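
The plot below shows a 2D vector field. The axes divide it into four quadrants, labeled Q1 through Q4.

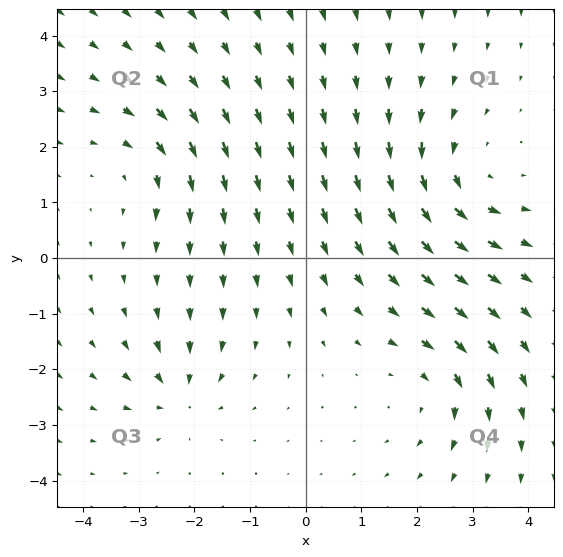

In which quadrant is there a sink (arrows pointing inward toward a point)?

Q3

The sink sits at approximately (-2.3, -2.4), which lies in quadrant Q3. The divergence there is about -4, negative as expected for a sink.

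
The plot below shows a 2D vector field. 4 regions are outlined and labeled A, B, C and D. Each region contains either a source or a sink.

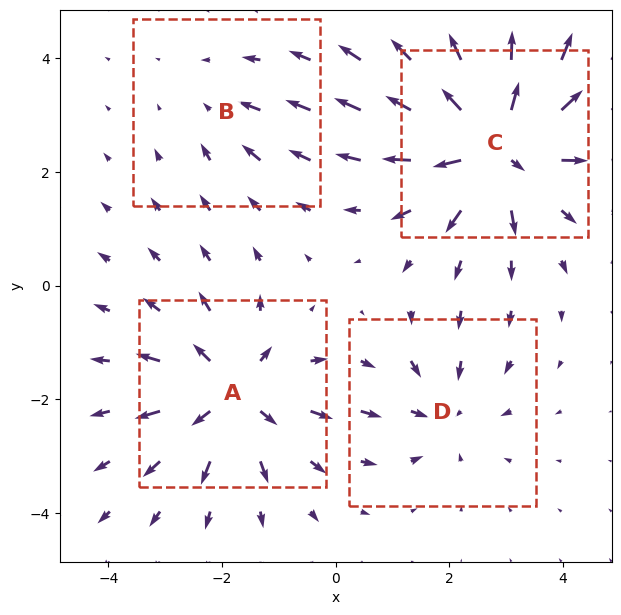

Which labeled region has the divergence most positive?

Divergence at each region's feature centre — A: about +6, B: about -2, C: about +7, D: about -3. Region C is most positive.

C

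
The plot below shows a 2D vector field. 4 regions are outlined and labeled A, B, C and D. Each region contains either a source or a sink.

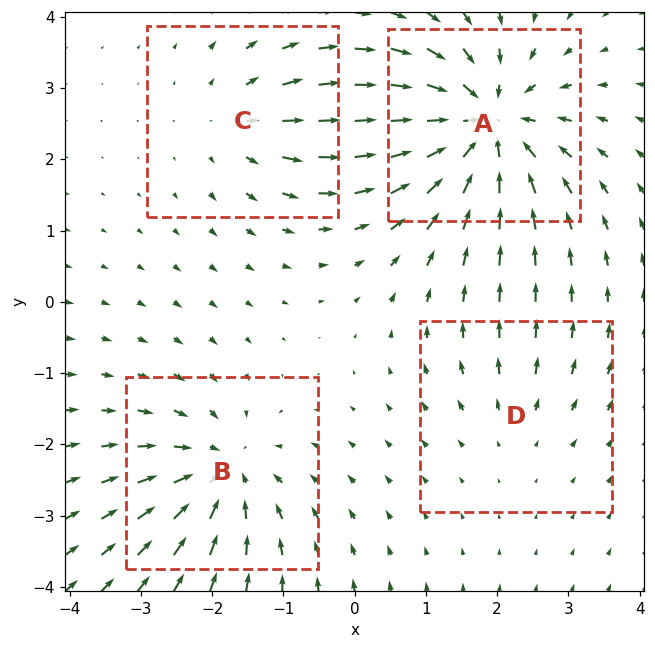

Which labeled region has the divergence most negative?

A

Divergence at each region's feature centre — A: about -7, B: about -5, C: about +3, D: about +2. Region A is most negative.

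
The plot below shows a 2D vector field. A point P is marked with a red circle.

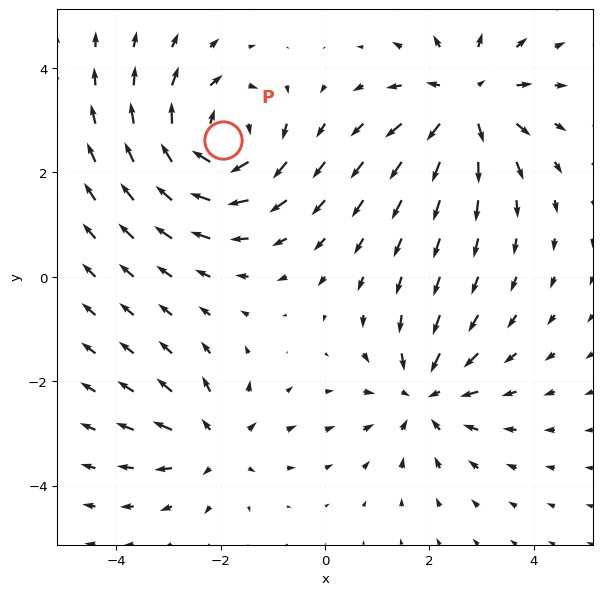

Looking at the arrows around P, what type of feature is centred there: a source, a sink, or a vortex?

At P (-1.9, 2.6) the arrows circulate clockwise. Divergence ≈0, curl about -5 — near-zero divergence with nonzero curl is a vortex.

vortex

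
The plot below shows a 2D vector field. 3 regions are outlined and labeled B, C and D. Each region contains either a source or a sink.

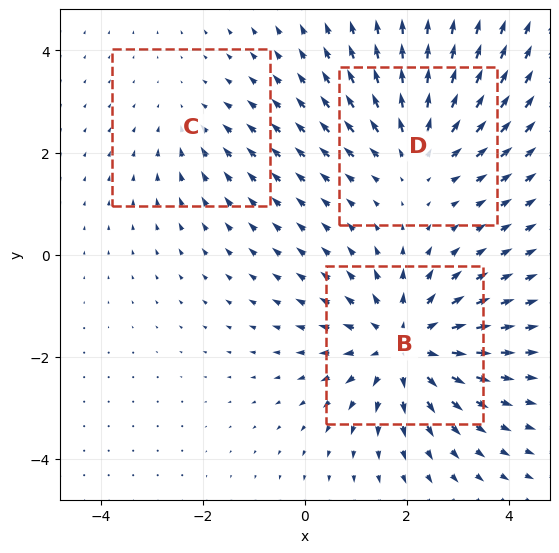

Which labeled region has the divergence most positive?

B

Divergence at each region's feature centre — B: about +4, C: about -2, D: about +3. Region B is most positive.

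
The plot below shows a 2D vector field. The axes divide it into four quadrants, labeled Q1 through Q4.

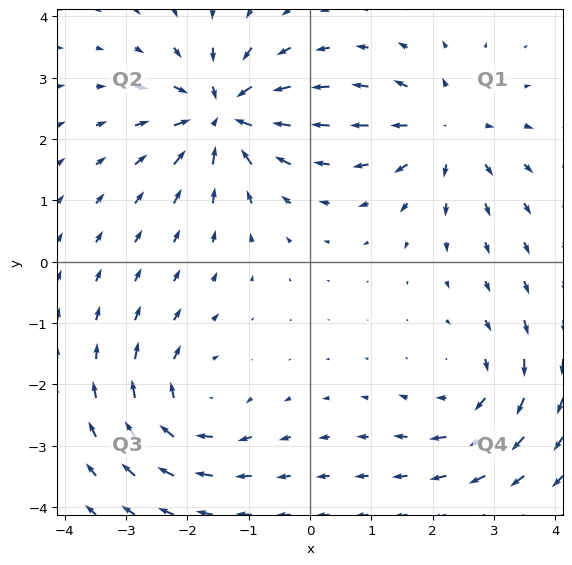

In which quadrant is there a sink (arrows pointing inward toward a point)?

The sink sits at approximately (-1.4, 2.4), which lies in quadrant Q2. The divergence there is about -6, negative as expected for a sink.

Q2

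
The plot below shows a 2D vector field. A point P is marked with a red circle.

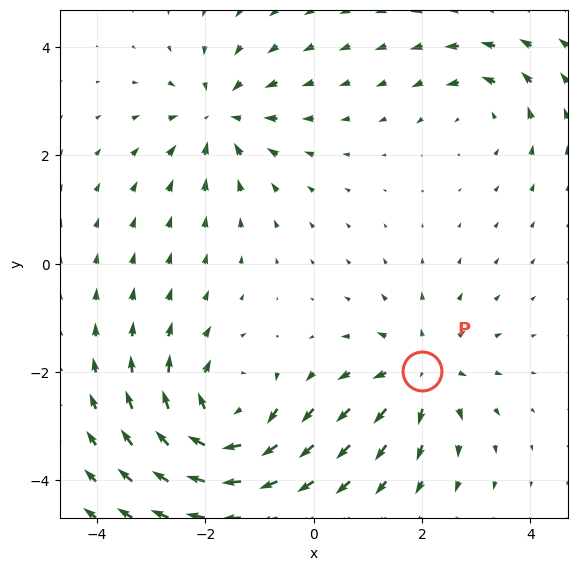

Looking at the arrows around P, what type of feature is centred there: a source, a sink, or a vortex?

source

At P (2.0, -2.0) the arrows spread outward. Divergence about +4, curl ≈0 — positive divergence with near-zero curl is a source.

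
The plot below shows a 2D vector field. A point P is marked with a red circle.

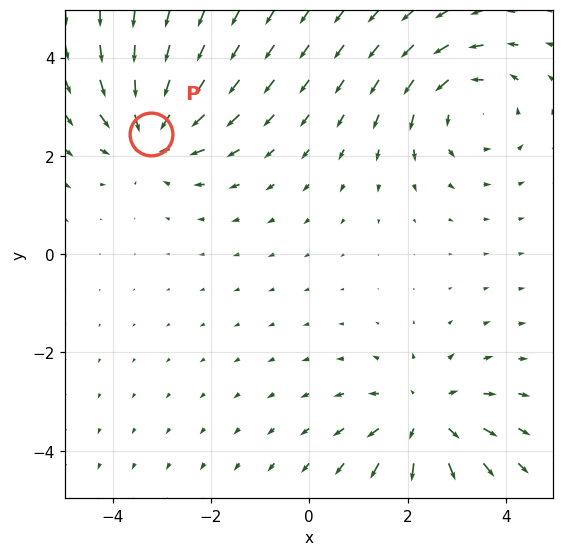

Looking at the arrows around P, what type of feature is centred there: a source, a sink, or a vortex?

At P (-3.2, 2.5) the arrows converge inward. Divergence about -5, curl ≈0 — negative divergence with near-zero curl is a sink.

sink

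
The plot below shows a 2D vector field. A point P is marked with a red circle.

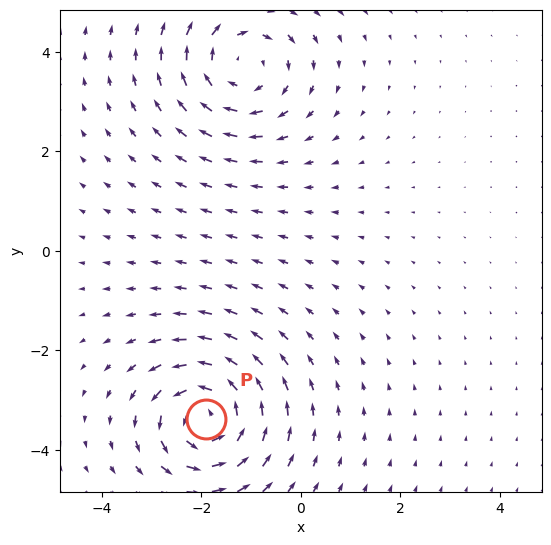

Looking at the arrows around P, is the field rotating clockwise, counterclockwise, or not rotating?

counterclockwise

Near P at (-1.9, -3.4) the arrows circulate counterclockwise. The curl (z-component) there is about +5; positive curl means counterclockwise rotation.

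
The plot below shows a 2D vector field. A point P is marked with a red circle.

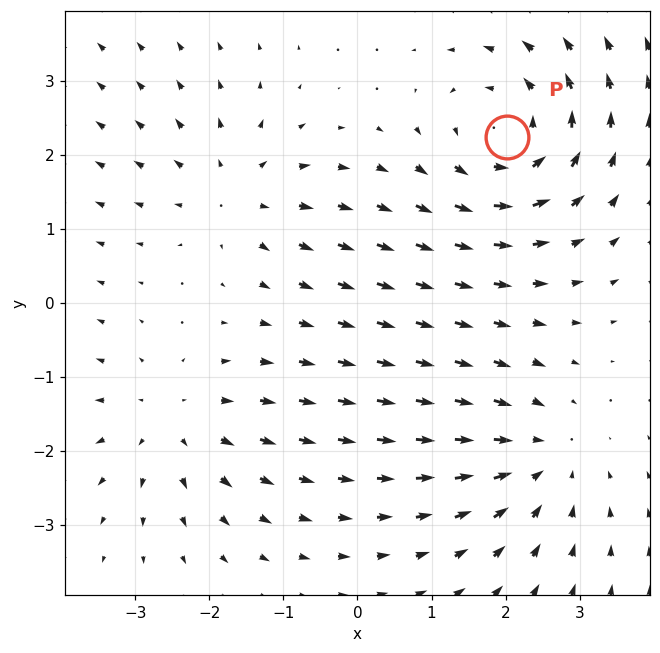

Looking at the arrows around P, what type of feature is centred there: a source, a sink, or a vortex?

vortex

At P (2.0, 2.2) the arrows circulate counterclockwise. Divergence ≈0, curl about +5 — near-zero divergence with nonzero curl is a vortex.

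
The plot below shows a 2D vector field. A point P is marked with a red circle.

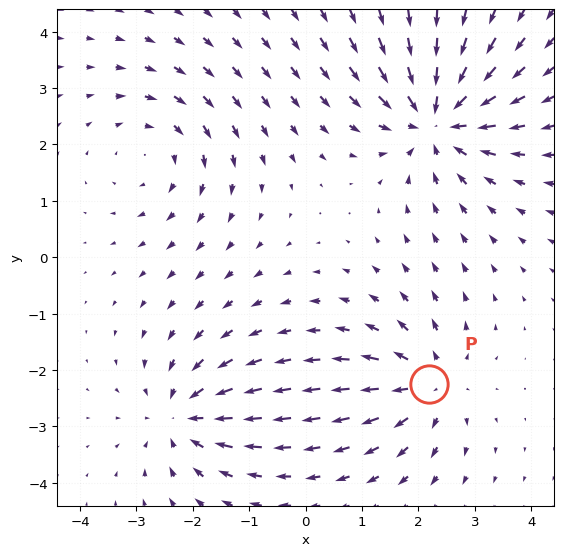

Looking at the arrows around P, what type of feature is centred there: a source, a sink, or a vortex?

source

At P (2.2, -2.2) the arrows spread outward. Divergence about +4, curl ≈0 — positive divergence with near-zero curl is a source.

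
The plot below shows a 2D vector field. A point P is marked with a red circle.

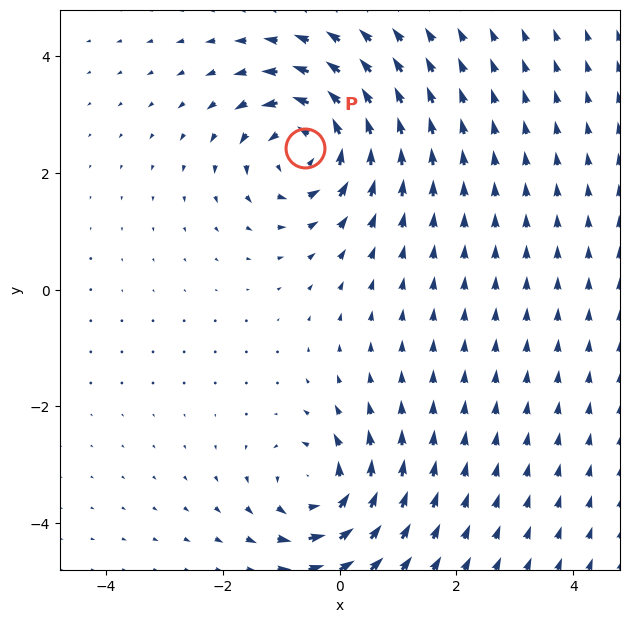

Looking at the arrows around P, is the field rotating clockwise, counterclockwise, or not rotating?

counterclockwise

Near P at (-0.6, 2.4) the arrows circulate counterclockwise. The curl (z-component) there is about +6; positive curl means counterclockwise rotation.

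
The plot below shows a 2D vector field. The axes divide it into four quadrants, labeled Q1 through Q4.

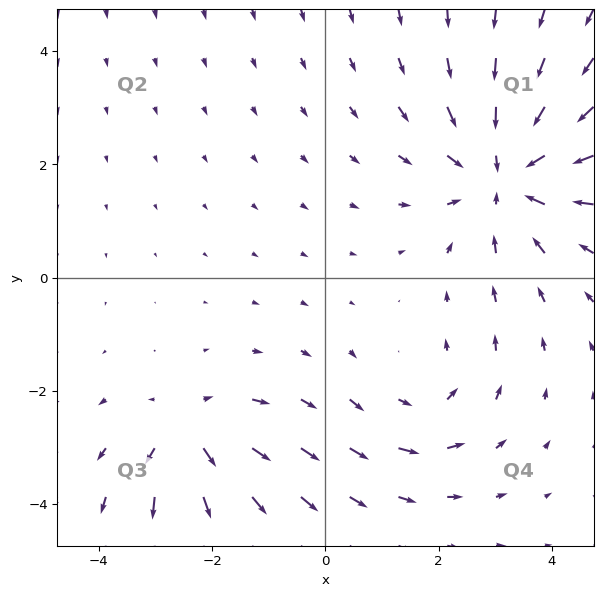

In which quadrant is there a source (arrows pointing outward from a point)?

Q3

The source sits at approximately (-2.4, -2.8), which lies in quadrant Q3. The divergence there is about +3, positive as expected for a source.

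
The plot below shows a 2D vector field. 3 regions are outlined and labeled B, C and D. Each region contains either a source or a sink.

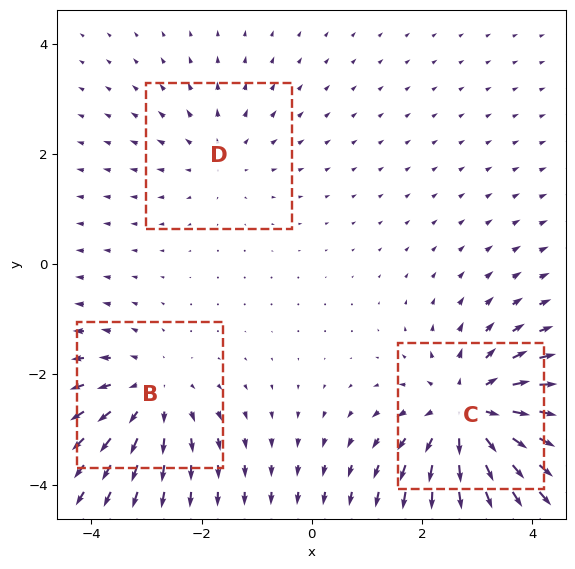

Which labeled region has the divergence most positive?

Divergence at each region's feature centre — B: about +3, C: about +4, D: about +2. Region C is most positive.

C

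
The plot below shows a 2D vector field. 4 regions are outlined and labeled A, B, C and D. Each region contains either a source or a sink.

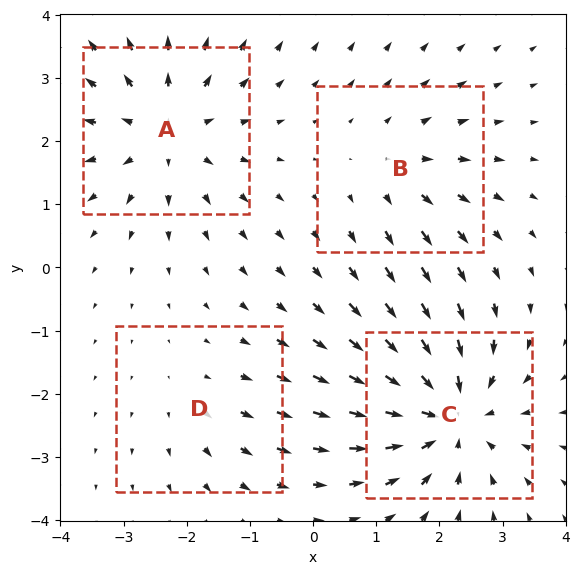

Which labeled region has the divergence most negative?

C

Divergence at each region's feature centre — A: about +5, B: about +3, C: about -6, D: about +2. Region C is most negative.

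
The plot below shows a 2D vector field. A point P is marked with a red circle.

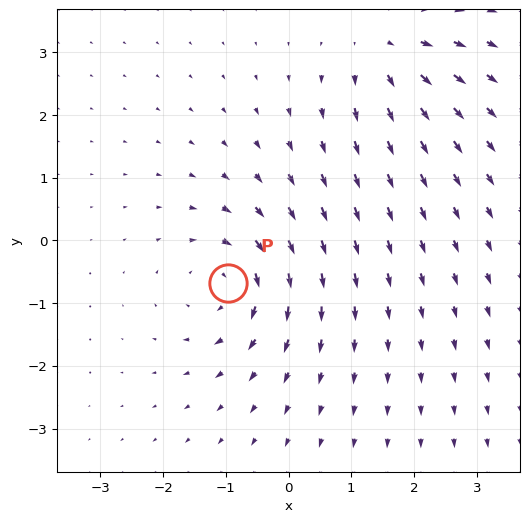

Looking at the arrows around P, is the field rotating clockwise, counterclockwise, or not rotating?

Near P at (-1.0, -0.7) the arrows circulate clockwise. The curl (z-component) there is about -5; negative curl means clockwise rotation.

clockwise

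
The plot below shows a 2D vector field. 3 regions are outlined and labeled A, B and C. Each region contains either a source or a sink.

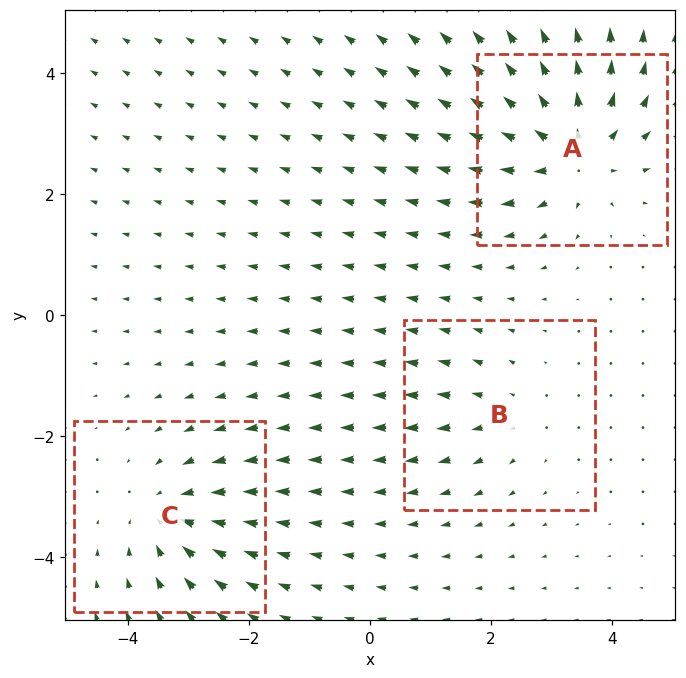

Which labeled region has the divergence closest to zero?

B

Divergence at each region's feature centre — A: about +5, B: about +2, C: about -4. Region B is closest to zero.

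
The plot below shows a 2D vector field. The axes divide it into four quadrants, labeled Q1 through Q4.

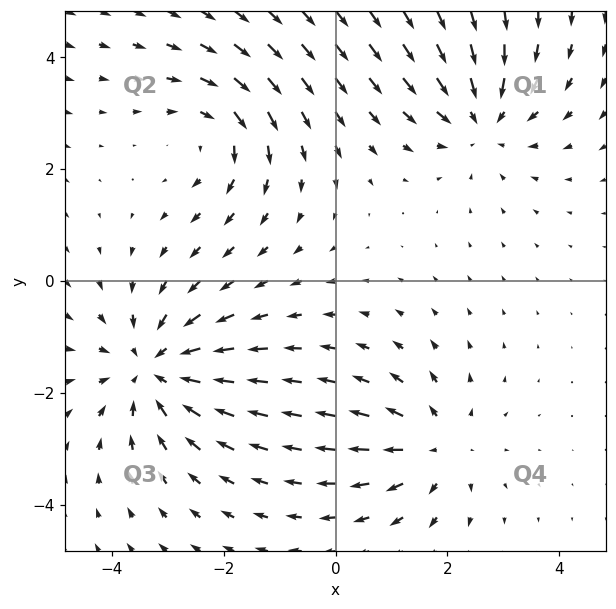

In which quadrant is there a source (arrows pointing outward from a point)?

Q4

The source sits at approximately (1.8, -3.0), which lies in quadrant Q4. The divergence there is about +3, positive as expected for a source.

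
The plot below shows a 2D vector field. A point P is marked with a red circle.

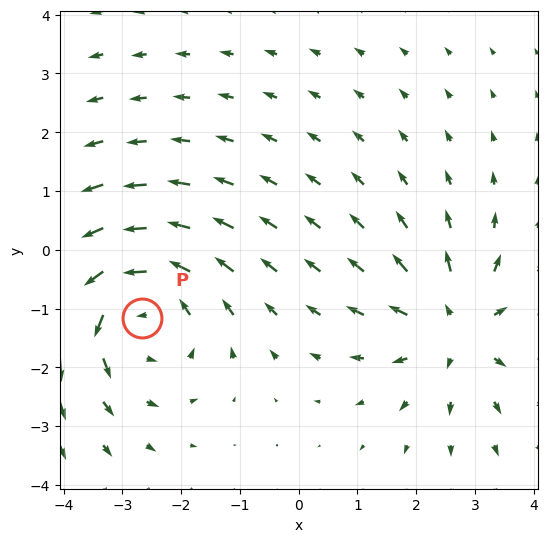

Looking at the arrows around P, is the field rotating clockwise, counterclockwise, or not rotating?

Near P at (-2.7, -1.2) the arrows circulate counterclockwise. The curl (z-component) there is about +4; positive curl means counterclockwise rotation.

counterclockwise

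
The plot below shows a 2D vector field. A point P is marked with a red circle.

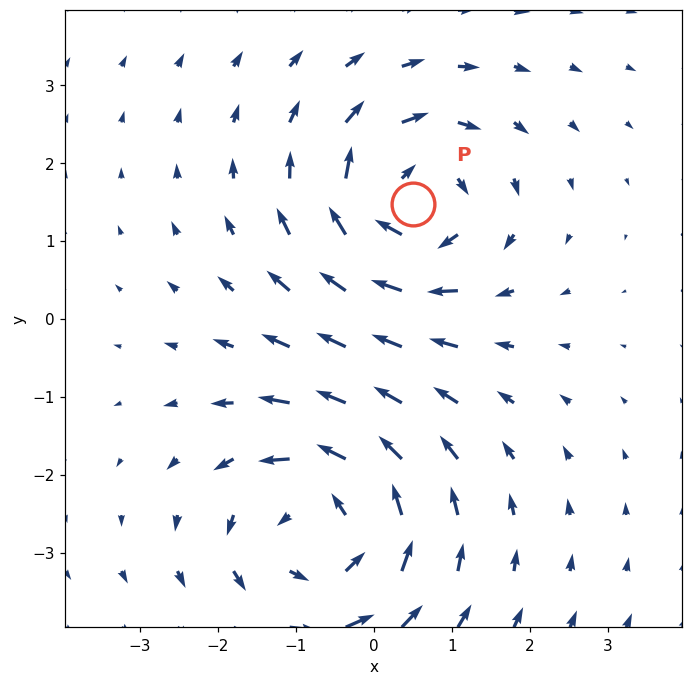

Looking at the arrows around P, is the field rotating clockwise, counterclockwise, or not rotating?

Near P at (0.5, 1.5) the arrows circulate clockwise. The curl (z-component) there is about -4; negative curl means clockwise rotation.

clockwise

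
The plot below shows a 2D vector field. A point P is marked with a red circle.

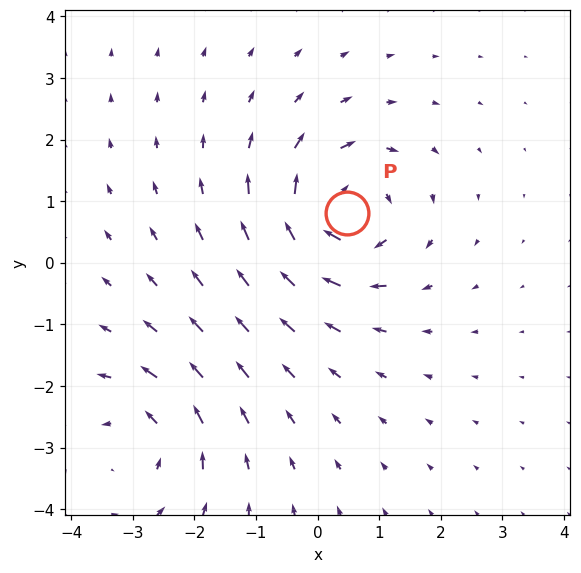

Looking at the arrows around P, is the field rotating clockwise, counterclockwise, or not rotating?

clockwise

Near P at (0.5, 0.8) the arrows circulate clockwise. The curl (z-component) there is about -6; negative curl means clockwise rotation.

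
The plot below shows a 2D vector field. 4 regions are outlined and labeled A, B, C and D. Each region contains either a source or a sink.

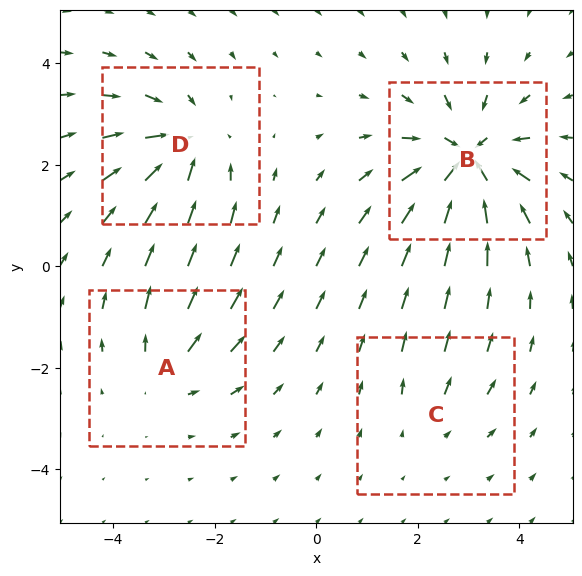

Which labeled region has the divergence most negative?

Divergence at each region's feature centre — A: about +3, B: about -7, C: about +2, D: about -5. Region B is most negative.

B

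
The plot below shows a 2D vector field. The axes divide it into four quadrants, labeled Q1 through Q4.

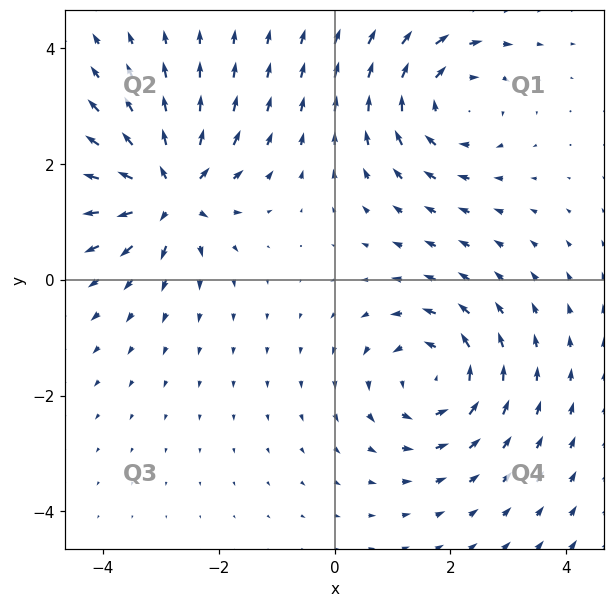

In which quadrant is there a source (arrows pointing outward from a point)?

The source sits at approximately (-2.9, 1.5), which lies in quadrant Q2. The divergence there is about +7, positive as expected for a source.

Q2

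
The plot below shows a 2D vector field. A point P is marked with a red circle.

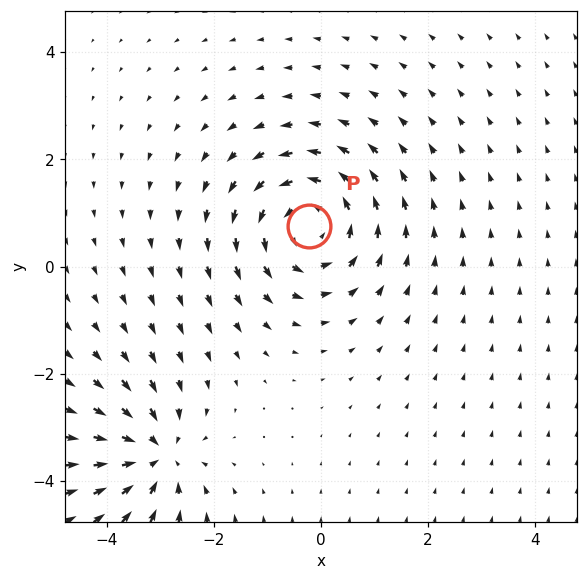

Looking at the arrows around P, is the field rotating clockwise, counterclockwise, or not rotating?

counterclockwise

Near P at (-0.2, 0.8) the arrows circulate counterclockwise. The curl (z-component) there is about +5; positive curl means counterclockwise rotation.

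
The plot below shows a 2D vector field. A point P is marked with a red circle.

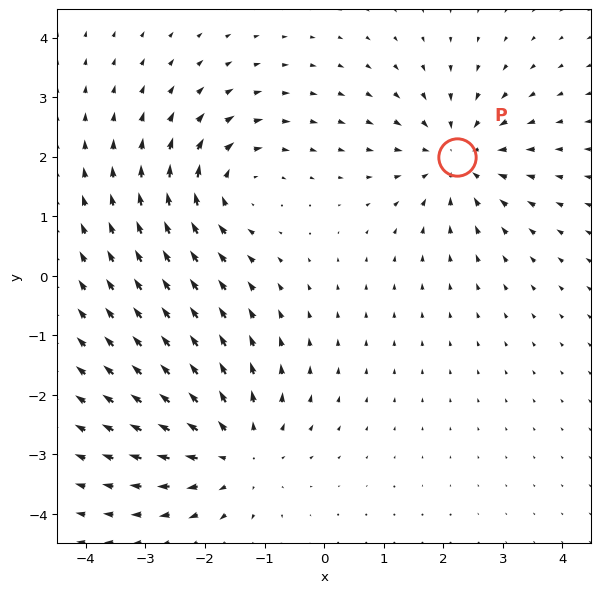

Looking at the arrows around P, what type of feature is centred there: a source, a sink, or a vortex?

sink

At P (2.2, 2.0) the arrows converge inward. Divergence about -3, curl ≈0 — negative divergence with near-zero curl is a sink.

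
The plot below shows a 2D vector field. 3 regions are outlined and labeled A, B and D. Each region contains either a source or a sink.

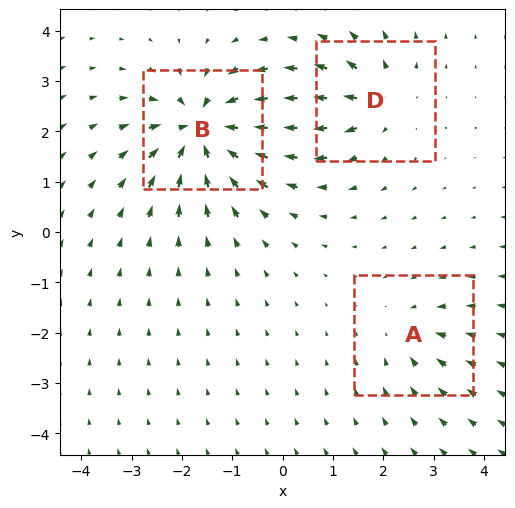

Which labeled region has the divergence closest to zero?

A

Divergence at each region's feature centre — A: about -3, B: about -7, D: about +4. Region A is closest to zero.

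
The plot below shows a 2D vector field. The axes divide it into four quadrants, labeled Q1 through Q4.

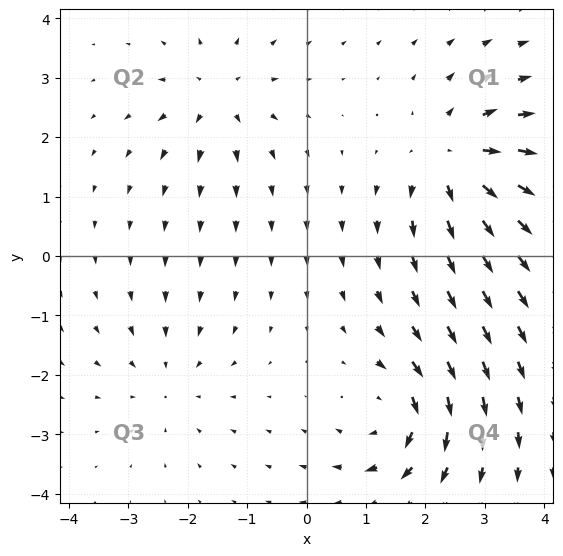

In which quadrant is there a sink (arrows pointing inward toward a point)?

The sink sits at approximately (-2.3, -2.1), which lies in quadrant Q3. The divergence there is about -2, negative as expected for a sink.

Q3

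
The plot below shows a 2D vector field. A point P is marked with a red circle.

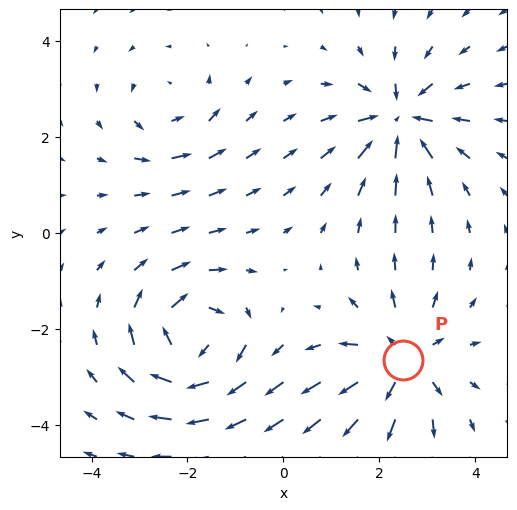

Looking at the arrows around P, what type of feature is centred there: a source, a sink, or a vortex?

At P (2.5, -2.7) the arrows spread outward. Divergence about +4, curl ≈0 — positive divergence with near-zero curl is a source.

source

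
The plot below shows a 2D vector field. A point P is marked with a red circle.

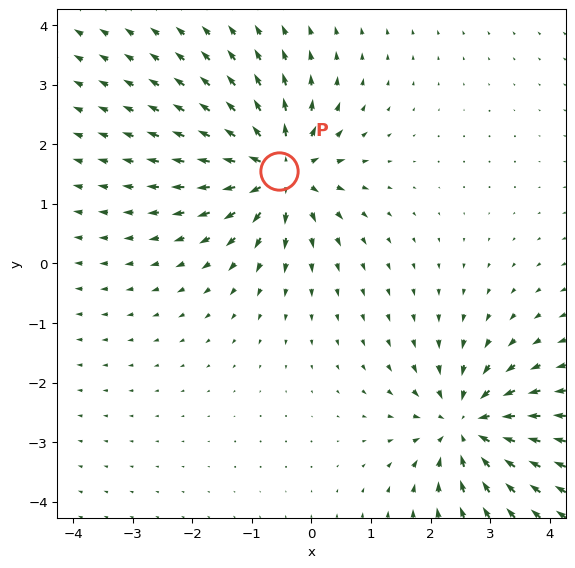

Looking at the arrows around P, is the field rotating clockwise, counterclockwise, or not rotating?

Near P at (-0.5, 1.6) the arrows show no circulation. The curl there is ≈0.

not rotating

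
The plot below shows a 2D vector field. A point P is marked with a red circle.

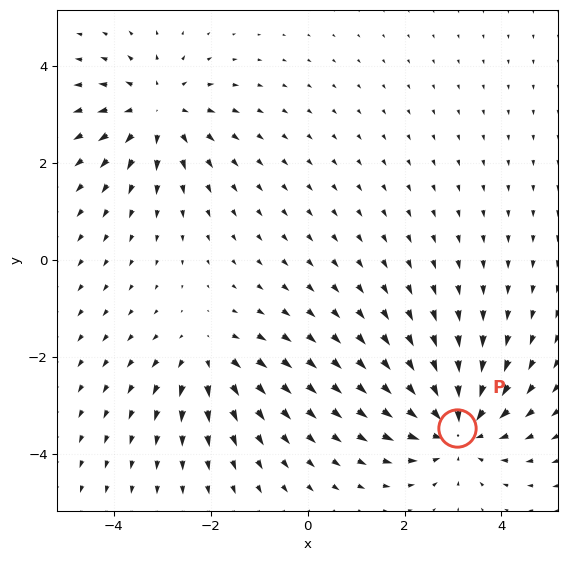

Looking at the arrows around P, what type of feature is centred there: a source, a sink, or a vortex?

At P (3.1, -3.5) the arrows converge inward. Divergence about -5, curl ≈0 — negative divergence with near-zero curl is a sink.

sink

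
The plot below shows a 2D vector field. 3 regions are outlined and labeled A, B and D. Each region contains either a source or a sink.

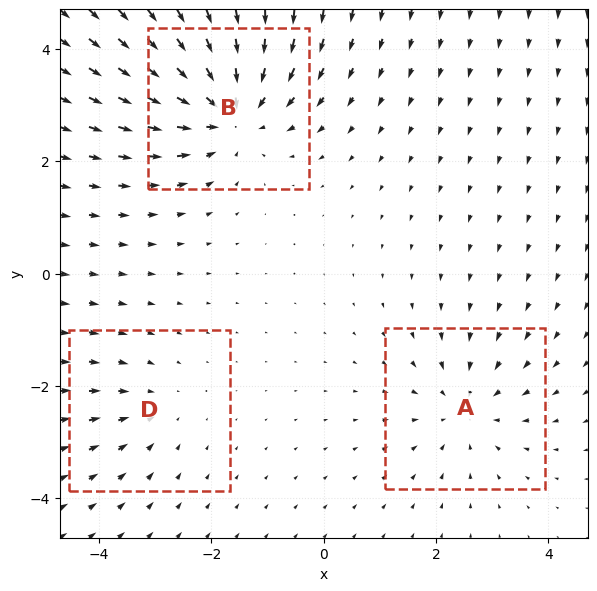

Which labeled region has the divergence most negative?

Divergence at each region's feature centre — A: about -3, B: about -5, D: about -2. Region B is most negative.

B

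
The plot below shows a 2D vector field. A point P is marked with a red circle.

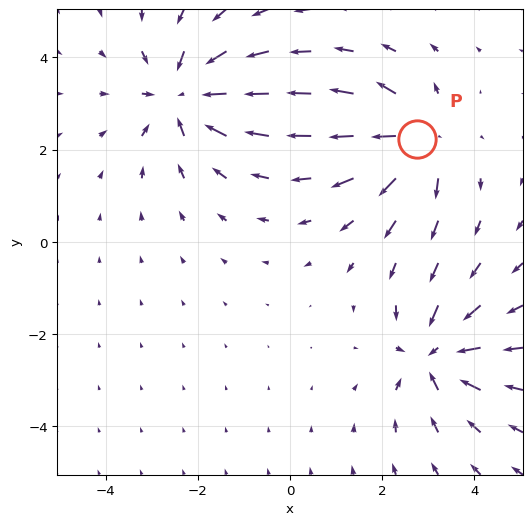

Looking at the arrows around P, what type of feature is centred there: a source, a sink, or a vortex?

At P (2.8, 2.2) the arrows spread outward. Divergence about +5, curl ≈0 — positive divergence with near-zero curl is a source.

source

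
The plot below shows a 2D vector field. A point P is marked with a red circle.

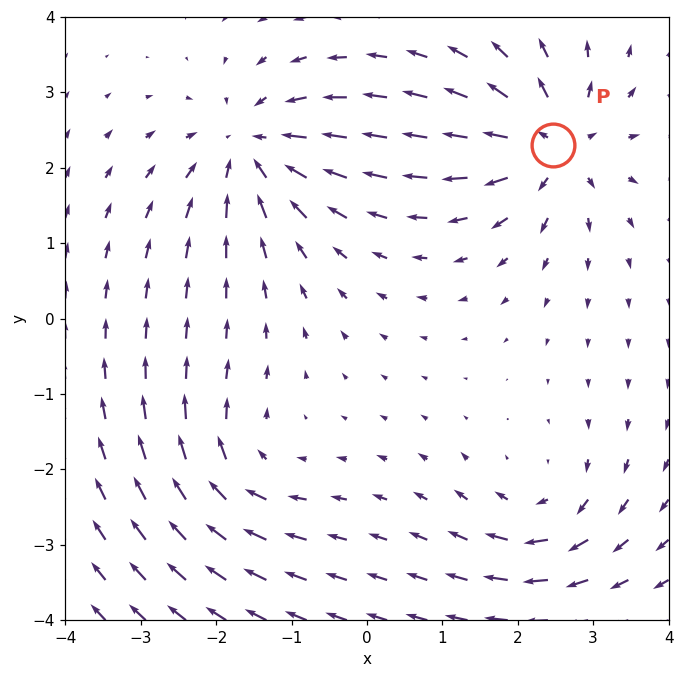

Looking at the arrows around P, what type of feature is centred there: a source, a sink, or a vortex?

At P (2.5, 2.3) the arrows spread outward. Divergence about +5, curl ≈0 — positive divergence with near-zero curl is a source.

source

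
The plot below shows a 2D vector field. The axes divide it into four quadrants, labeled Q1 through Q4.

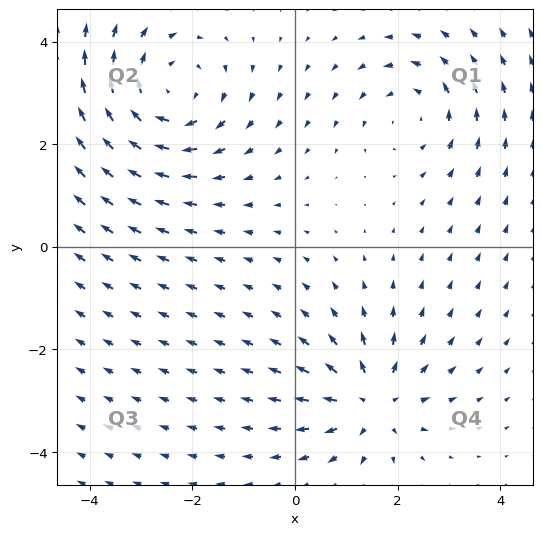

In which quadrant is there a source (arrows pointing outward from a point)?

Q4

The source sits at approximately (1.5, -3.0), which lies in quadrant Q4. The divergence there is about +4, positive as expected for a source.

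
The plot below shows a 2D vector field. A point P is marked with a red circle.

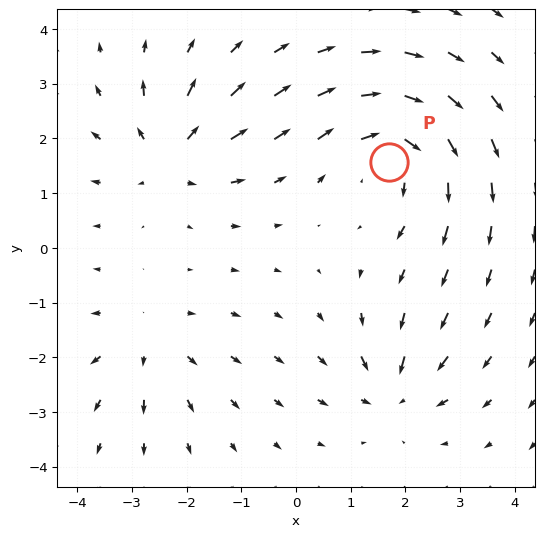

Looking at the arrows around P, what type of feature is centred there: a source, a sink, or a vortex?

vortex

At P (1.7, 1.6) the arrows circulate clockwise. Divergence ≈0, curl about -4 — near-zero divergence with nonzero curl is a vortex.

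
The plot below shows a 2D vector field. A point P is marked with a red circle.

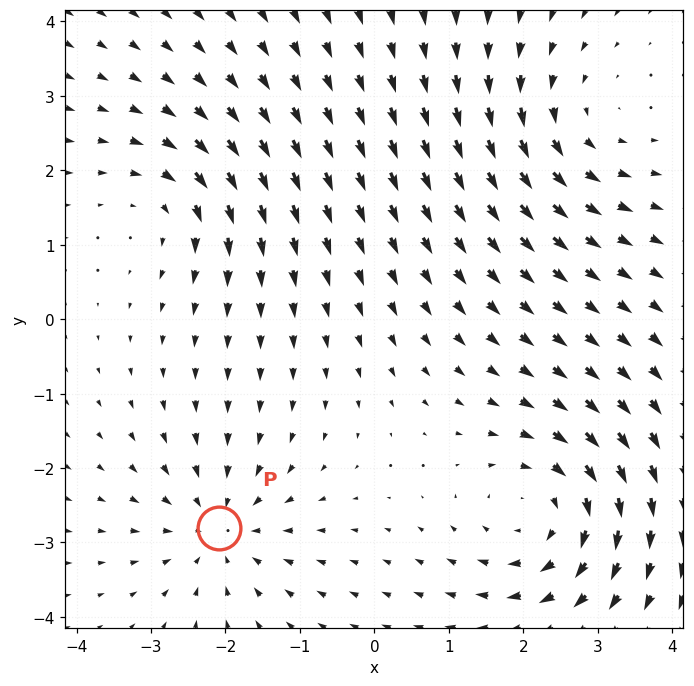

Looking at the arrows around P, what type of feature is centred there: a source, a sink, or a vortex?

sink

At P (-2.1, -2.8) the arrows converge inward. Divergence about -3, curl ≈0 — negative divergence with near-zero curl is a sink.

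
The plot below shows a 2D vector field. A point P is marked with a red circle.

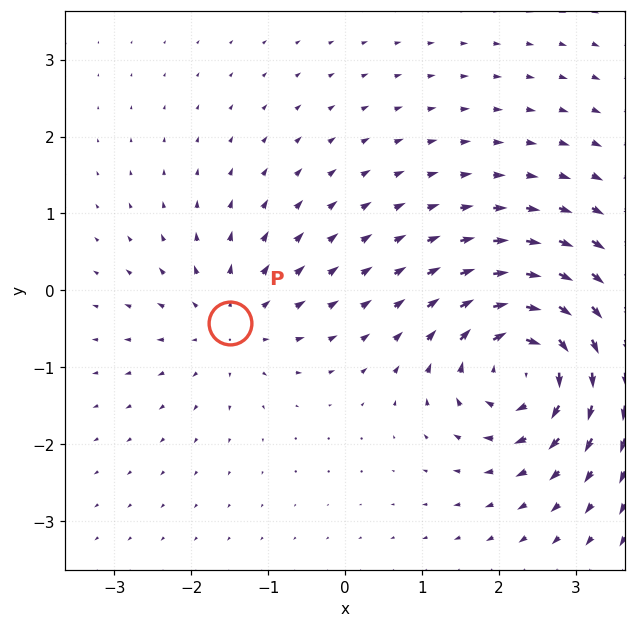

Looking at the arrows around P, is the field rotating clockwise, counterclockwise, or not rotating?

not rotating

Near P at (-1.5, -0.4) the arrows show no circulation. The curl there is ≈0.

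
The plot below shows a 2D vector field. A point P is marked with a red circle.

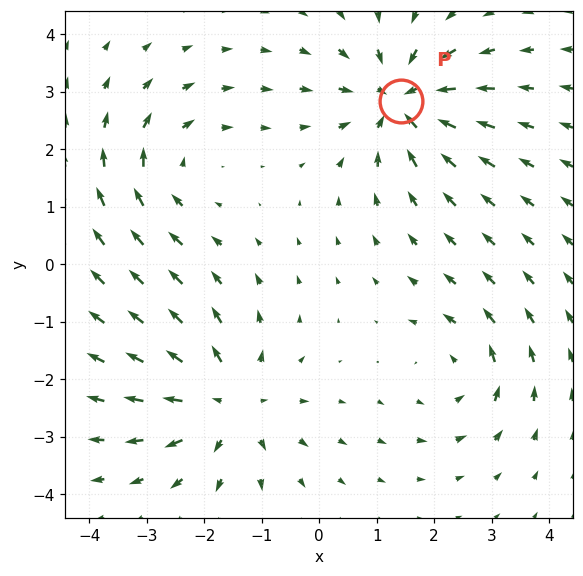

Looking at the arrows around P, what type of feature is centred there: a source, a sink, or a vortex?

sink

At P (1.4, 2.8) the arrows converge inward. Divergence about -5, curl ≈0 — negative divergence with near-zero curl is a sink.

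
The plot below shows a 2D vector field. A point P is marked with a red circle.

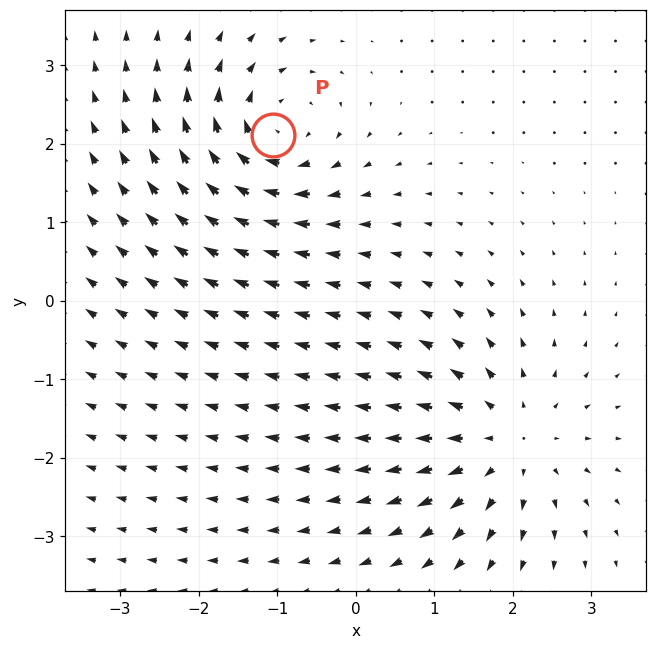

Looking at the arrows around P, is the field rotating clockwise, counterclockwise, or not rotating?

Near P at (-1.0, 2.1) the arrows circulate clockwise. The curl (z-component) there is about -6; negative curl means clockwise rotation.

clockwise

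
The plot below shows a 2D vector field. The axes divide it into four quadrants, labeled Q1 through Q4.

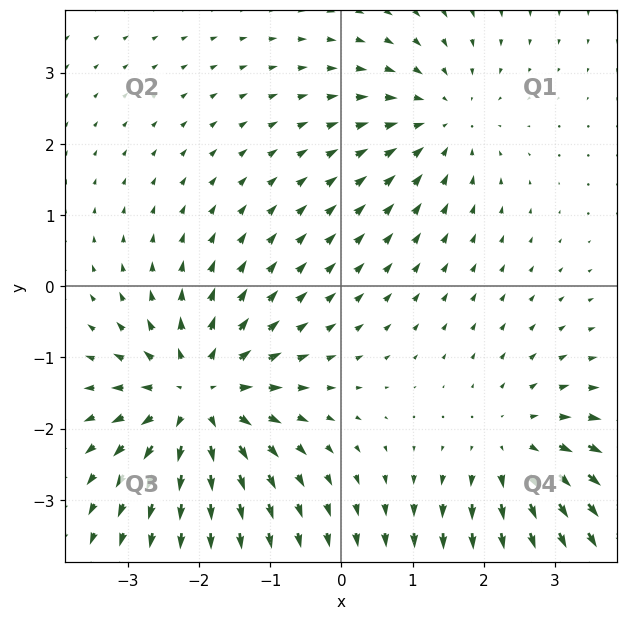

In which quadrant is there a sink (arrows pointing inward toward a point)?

Q1

The sink sits at approximately (1.4, 2.3), which lies in quadrant Q1. The divergence there is about -2, negative as expected for a sink.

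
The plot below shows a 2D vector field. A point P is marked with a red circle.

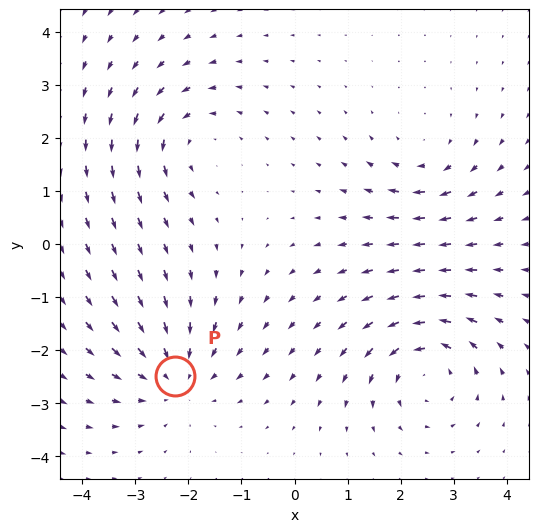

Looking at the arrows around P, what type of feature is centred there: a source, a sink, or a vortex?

sink

At P (-2.3, -2.5) the arrows converge inward. Divergence about -4, curl ≈0 — negative divergence with near-zero curl is a sink.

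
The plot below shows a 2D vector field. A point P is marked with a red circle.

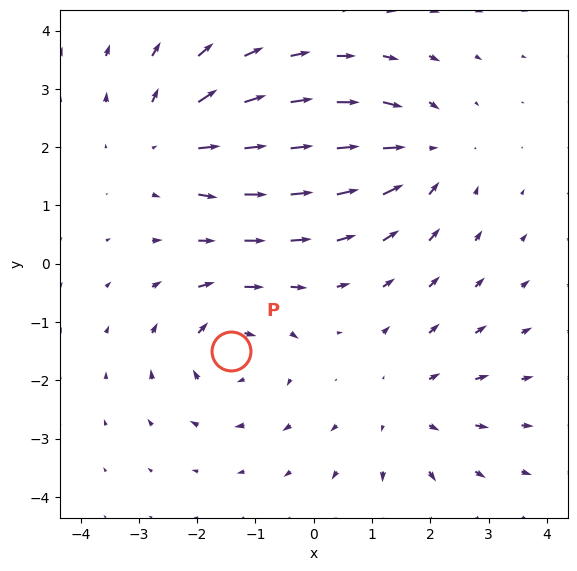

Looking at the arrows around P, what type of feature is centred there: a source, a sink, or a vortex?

vortex

At P (-1.4, -1.5) the arrows circulate clockwise. Divergence ≈0, curl about -4 — near-zero divergence with nonzero curl is a vortex.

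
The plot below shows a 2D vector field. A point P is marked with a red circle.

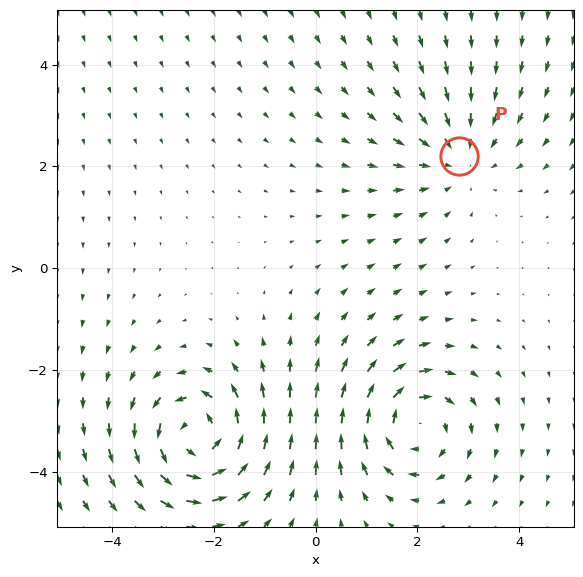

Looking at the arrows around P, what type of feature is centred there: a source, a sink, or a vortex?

At P (2.8, 2.2) the arrows converge inward. Divergence about -3, curl ≈0 — negative divergence with near-zero curl is a sink.

sink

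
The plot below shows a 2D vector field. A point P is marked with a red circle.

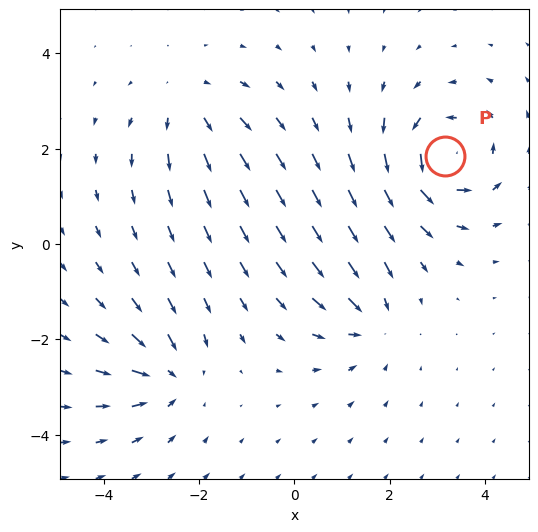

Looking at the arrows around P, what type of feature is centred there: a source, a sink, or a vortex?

At P (3.2, 1.8) the arrows circulate counterclockwise. Divergence ≈0, curl about +6 — near-zero divergence with nonzero curl is a vortex.

vortex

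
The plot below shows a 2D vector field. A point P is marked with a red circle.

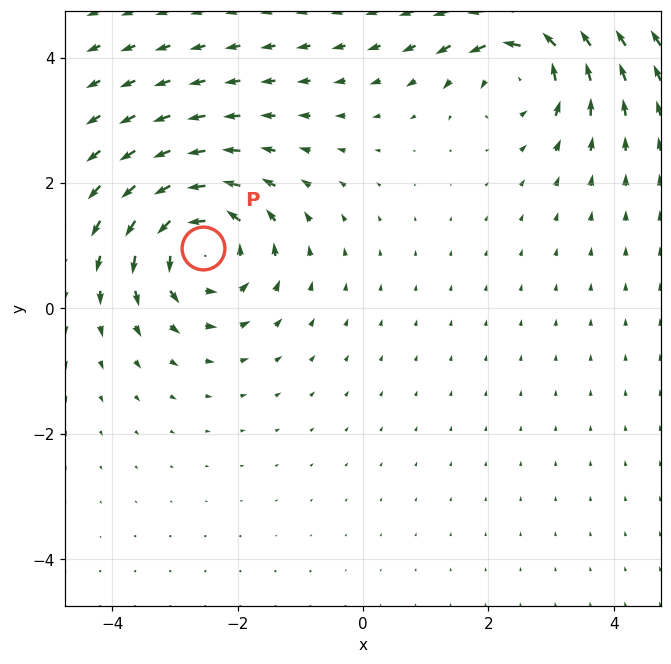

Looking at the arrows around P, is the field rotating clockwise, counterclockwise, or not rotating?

counterclockwise

Near P at (-2.5, 1.0) the arrows circulate counterclockwise. The curl (z-component) there is about +6; positive curl means counterclockwise rotation.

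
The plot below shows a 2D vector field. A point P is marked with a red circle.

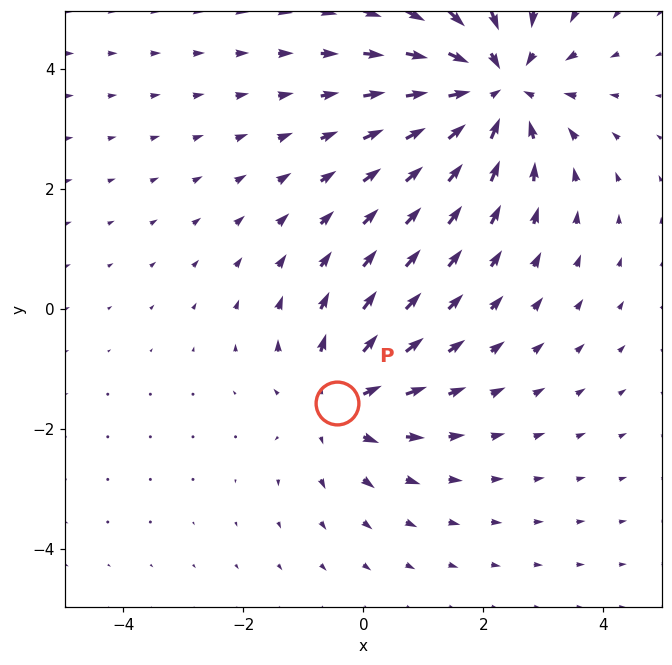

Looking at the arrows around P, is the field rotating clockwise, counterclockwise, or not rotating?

not rotating

Near P at (-0.4, -1.6) the arrows show no circulation. The curl there is ≈0.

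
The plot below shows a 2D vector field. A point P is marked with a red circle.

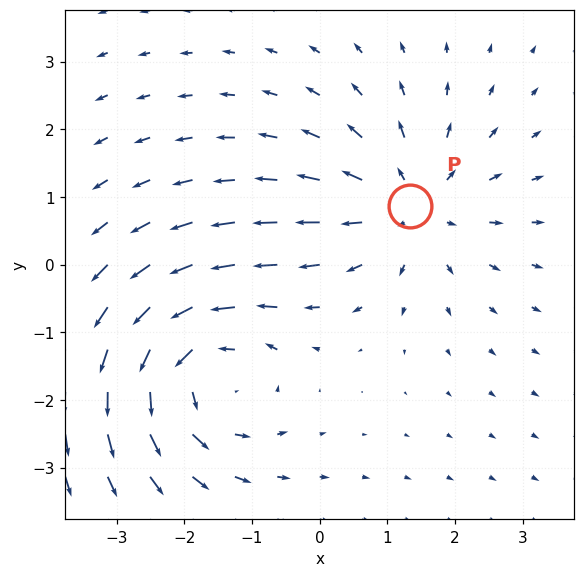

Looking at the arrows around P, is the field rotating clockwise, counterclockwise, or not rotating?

Near P at (1.3, 0.9) the arrows show no circulation. The curl there is ≈0.

not rotating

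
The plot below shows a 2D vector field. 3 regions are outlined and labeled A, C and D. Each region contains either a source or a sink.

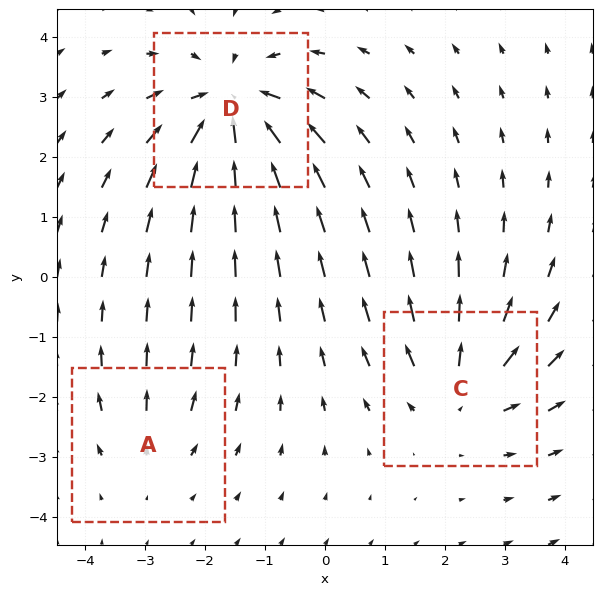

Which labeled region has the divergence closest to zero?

Divergence at each region's feature centre — A: about +2, C: about +3, D: about -5. Region A is closest to zero.

A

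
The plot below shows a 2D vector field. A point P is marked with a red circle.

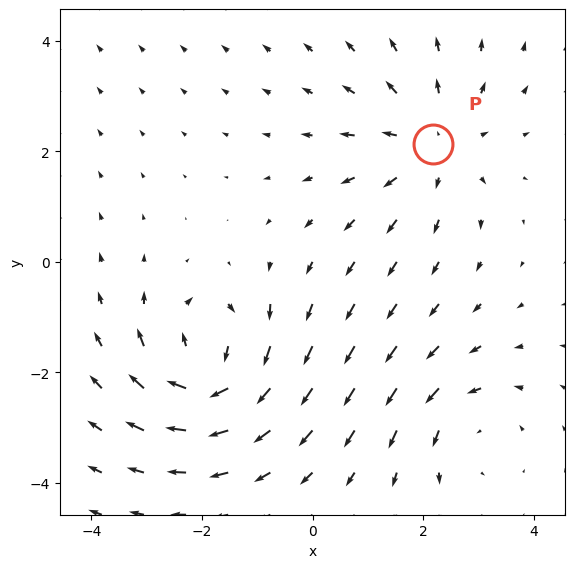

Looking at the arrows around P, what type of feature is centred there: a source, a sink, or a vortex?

At P (2.2, 2.1) the arrows spread outward. Divergence about +3, curl ≈0 — positive divergence with near-zero curl is a source.

source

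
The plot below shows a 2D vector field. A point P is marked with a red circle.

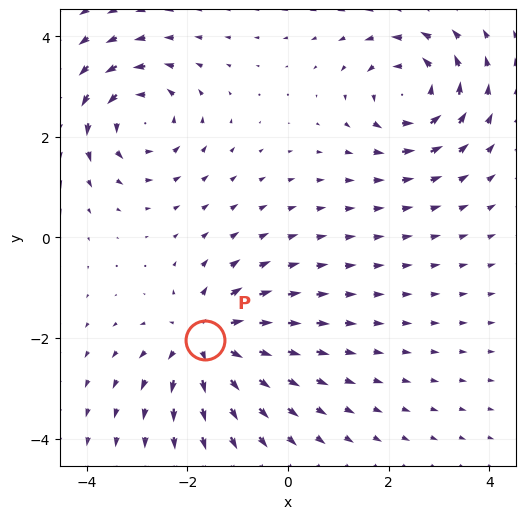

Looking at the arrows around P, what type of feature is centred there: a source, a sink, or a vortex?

At P (-1.6, -2.0) the arrows spread outward. Divergence about +5, curl ≈0 — positive divergence with near-zero curl is a source.

source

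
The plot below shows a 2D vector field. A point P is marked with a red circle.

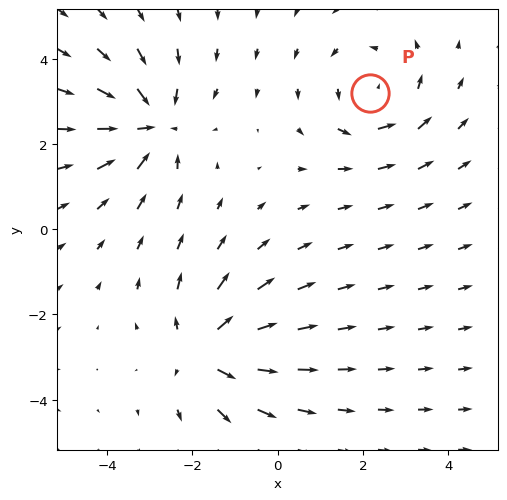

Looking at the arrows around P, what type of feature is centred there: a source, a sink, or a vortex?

vortex

At P (2.2, 3.2) the arrows circulate counterclockwise. Divergence ≈0, curl about +2 — near-zero divergence with nonzero curl is a vortex.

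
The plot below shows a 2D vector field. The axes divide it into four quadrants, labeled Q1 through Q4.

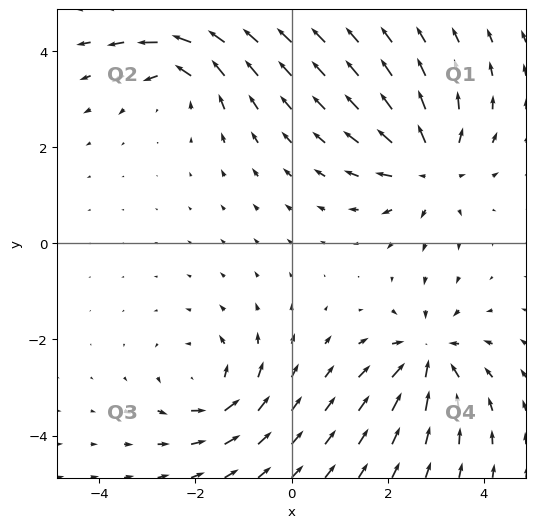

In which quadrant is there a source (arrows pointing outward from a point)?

The source sits at approximately (2.9, 1.6), which lies in quadrant Q1. The divergence there is about +5, positive as expected for a source.

Q1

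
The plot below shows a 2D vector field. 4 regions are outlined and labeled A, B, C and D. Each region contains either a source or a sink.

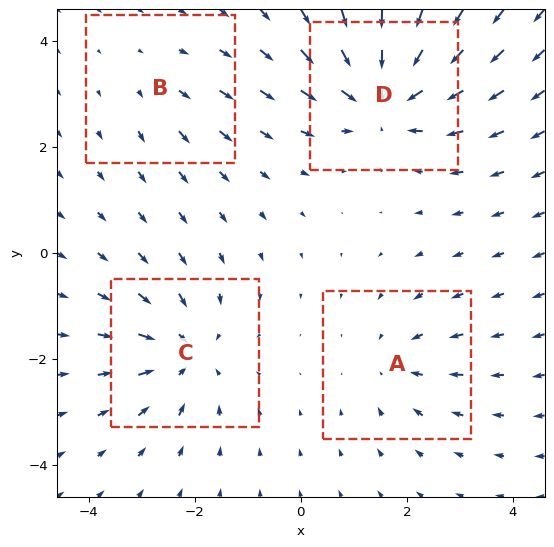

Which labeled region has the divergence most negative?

D

Divergence at each region's feature centre — A: about -3, B: about +2, C: about -5, D: about -6. Region D is most negative.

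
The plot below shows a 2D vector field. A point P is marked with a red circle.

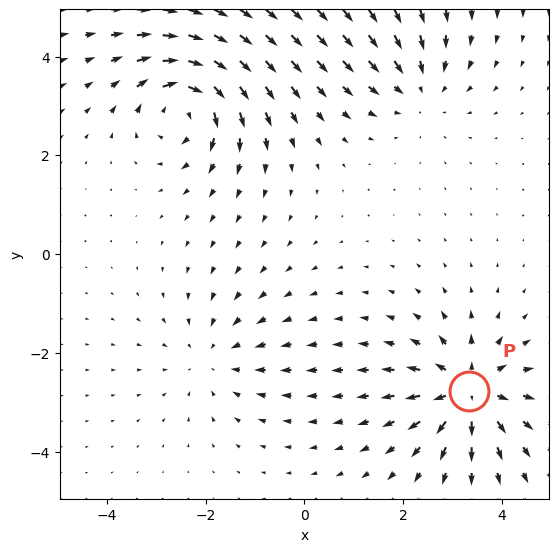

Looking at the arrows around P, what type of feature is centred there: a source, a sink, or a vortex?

source

At P (3.3, -2.8) the arrows spread outward. Divergence about +6, curl ≈0 — positive divergence with near-zero curl is a source.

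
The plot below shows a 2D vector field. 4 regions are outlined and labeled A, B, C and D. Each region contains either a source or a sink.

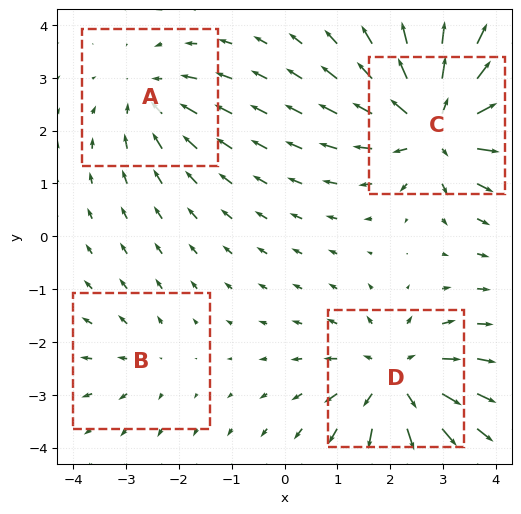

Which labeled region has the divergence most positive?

C

Divergence at each region's feature centre — A: about -3, B: about +2, C: about +7, D: about +5. Region C is most positive.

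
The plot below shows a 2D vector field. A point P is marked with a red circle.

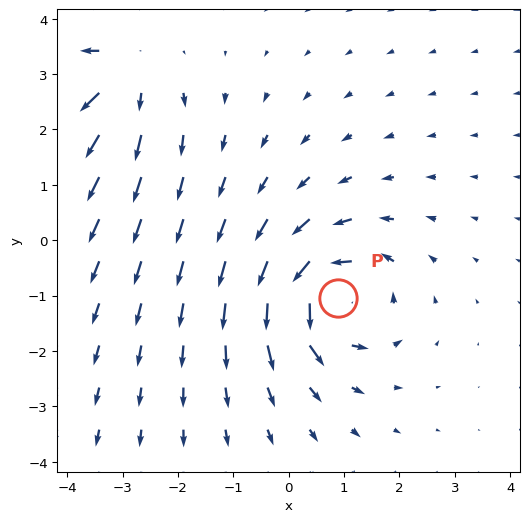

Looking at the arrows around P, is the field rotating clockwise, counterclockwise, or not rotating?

counterclockwise

Near P at (0.9, -1.0) the arrows circulate counterclockwise. The curl (z-component) there is about +6; positive curl means counterclockwise rotation.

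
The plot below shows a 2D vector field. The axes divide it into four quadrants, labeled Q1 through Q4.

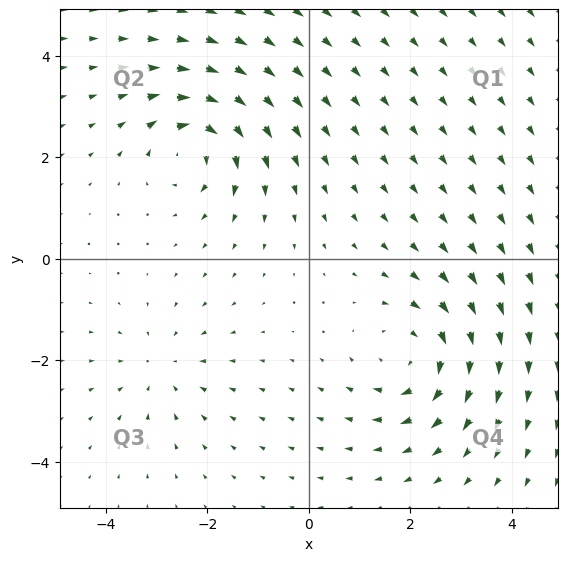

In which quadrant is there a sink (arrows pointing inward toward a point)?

Q3

The sink sits at approximately (-2.9, -2.2), which lies in quadrant Q3. The divergence there is about -2, negative as expected for a sink.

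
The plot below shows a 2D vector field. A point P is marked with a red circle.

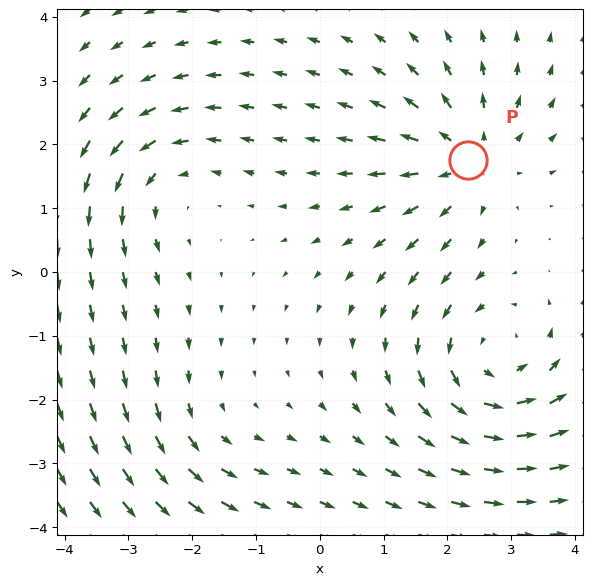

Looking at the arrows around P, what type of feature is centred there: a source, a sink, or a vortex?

source

At P (2.3, 1.8) the arrows spread outward. Divergence about +4, curl ≈0 — positive divergence with near-zero curl is a source.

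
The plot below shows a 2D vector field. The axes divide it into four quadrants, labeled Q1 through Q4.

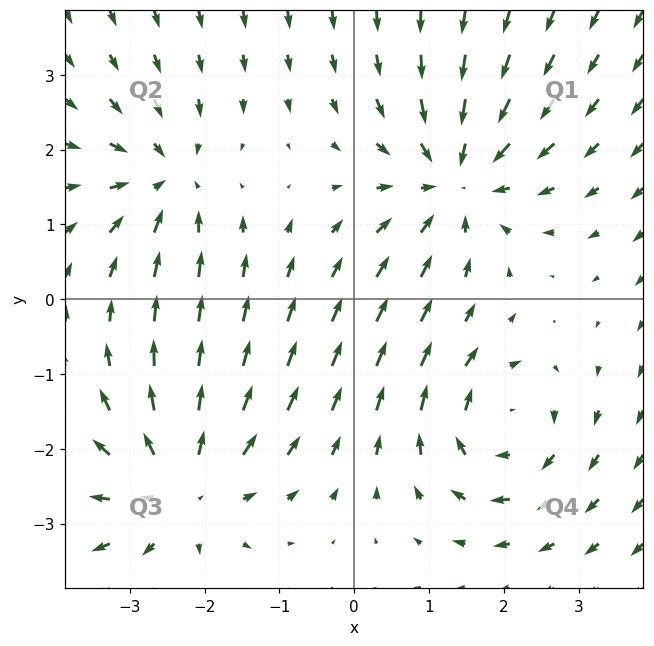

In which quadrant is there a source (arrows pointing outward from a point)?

Q3

The source sits at approximately (-2.3, -2.6), which lies in quadrant Q3. The divergence there is about +4, positive as expected for a source.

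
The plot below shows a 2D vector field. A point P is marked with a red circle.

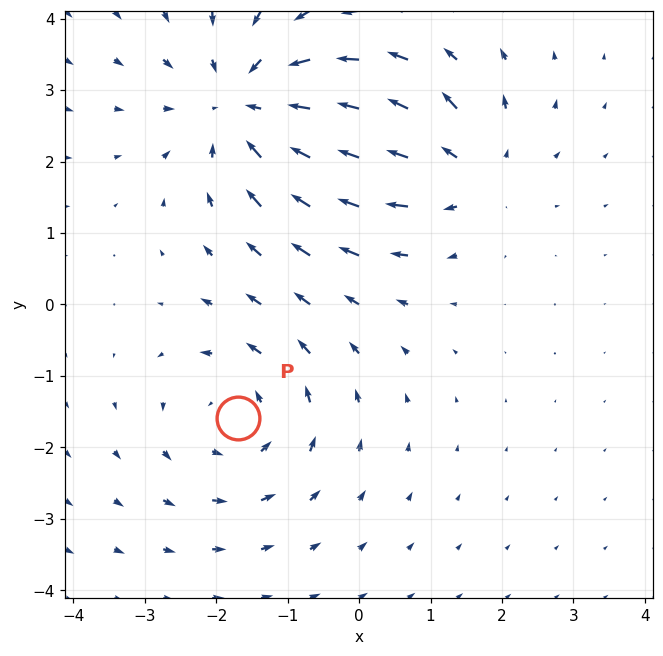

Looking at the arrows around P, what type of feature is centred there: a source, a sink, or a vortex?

vortex

At P (-1.7, -1.6) the arrows circulate counterclockwise. Divergence ≈0, curl about +3 — near-zero divergence with nonzero curl is a vortex.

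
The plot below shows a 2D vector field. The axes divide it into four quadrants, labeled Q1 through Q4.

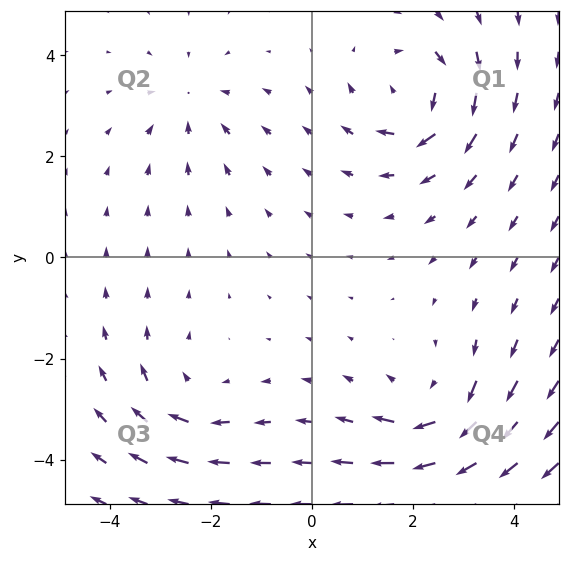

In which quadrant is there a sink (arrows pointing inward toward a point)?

Q2

The sink sits at approximately (-2.4, 3.1), which lies in quadrant Q2. The divergence there is about -3, negative as expected for a sink.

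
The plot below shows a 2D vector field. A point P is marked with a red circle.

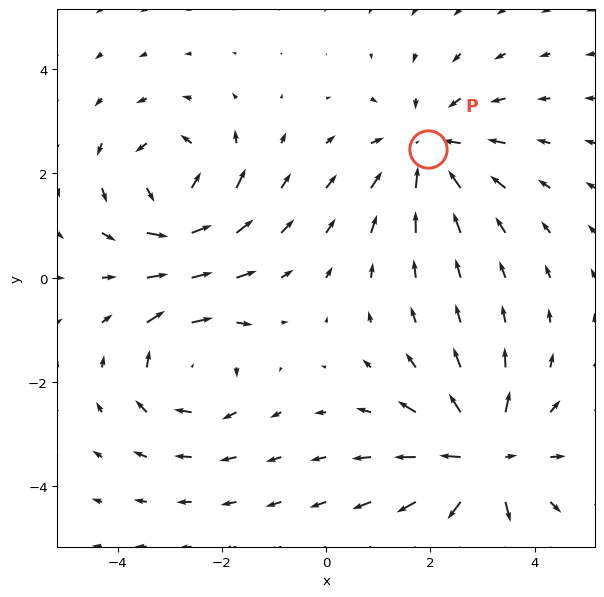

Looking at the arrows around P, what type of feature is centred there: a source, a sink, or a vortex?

At P (2.0, 2.5) the arrows converge inward. Divergence about -3, curl ≈0 — negative divergence with near-zero curl is a sink.

sink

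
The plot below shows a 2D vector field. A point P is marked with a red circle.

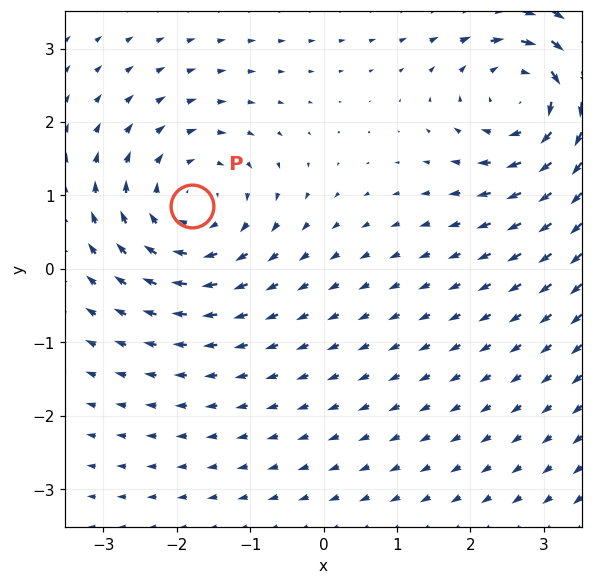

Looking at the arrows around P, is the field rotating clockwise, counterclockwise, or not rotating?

Near P at (-1.8, 0.9) the arrows circulate clockwise. The curl (z-component) there is about -3; negative curl means clockwise rotation.

clockwise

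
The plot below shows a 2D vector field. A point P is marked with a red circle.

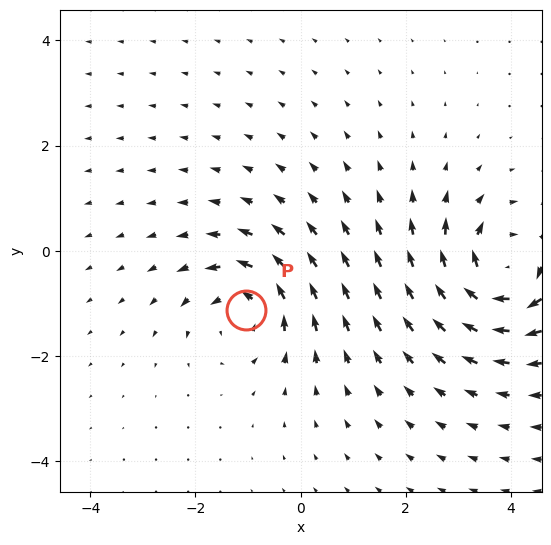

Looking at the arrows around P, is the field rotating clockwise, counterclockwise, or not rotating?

Near P at (-1.0, -1.1) the arrows circulate counterclockwise. The curl (z-component) there is about +5; positive curl means counterclockwise rotation.

counterclockwise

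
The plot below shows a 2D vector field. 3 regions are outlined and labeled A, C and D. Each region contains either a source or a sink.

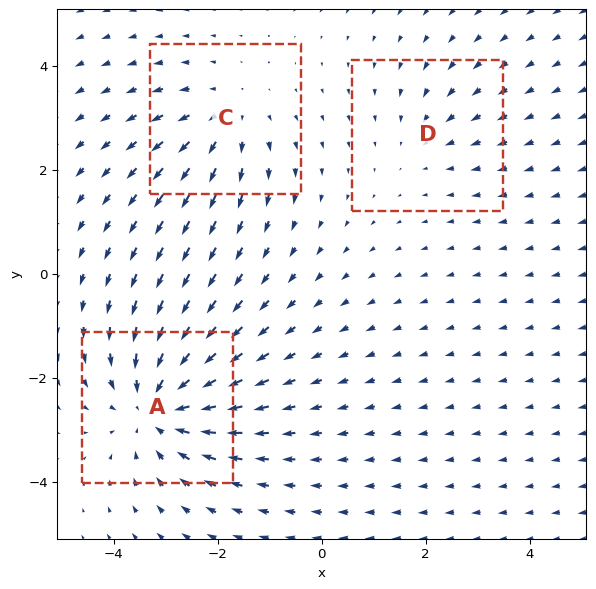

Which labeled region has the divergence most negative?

Divergence at each region's feature centre — A: about -4, C: about +3, D: about -2. Region A is most negative.

A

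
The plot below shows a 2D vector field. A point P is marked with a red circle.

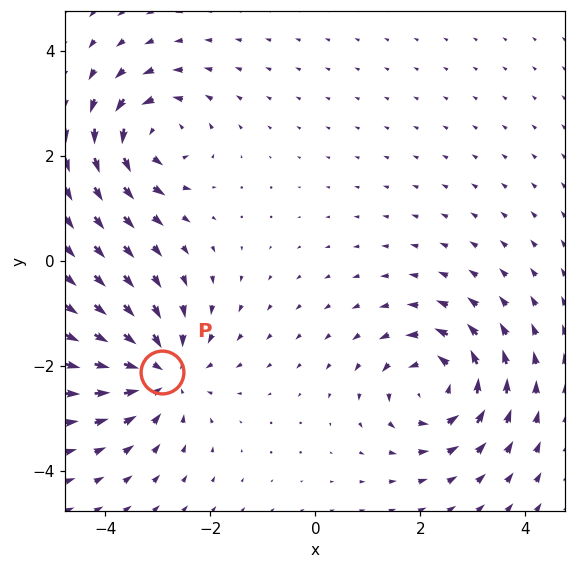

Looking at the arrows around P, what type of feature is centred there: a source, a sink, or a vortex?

sink

At P (-2.9, -2.1) the arrows converge inward. Divergence about -4, curl ≈0 — negative divergence with near-zero curl is a sink.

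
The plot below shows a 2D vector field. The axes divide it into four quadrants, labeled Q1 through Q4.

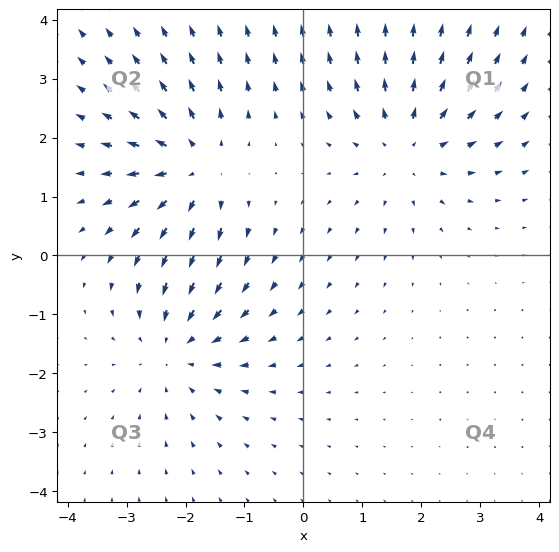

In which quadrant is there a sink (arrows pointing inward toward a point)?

The sink sits at approximately (-2.2, -1.6), which lies in quadrant Q3. The divergence there is about -4, negative as expected for a sink.

Q3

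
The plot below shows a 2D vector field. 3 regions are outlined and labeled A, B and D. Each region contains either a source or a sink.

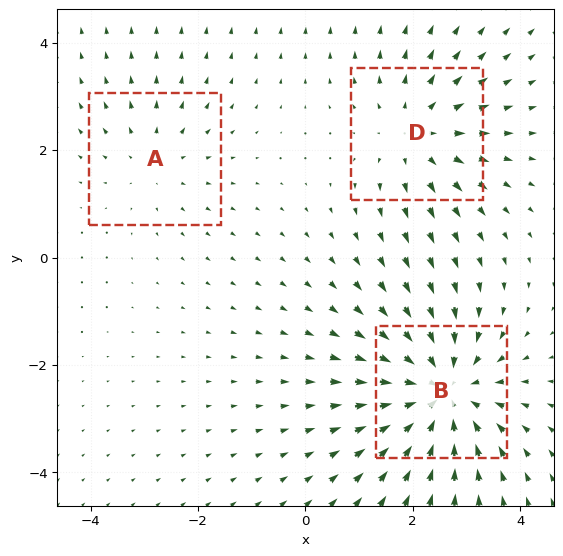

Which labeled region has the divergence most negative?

B

Divergence at each region's feature centre — A: about +2, B: about -4, D: about +3. Region B is most negative.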